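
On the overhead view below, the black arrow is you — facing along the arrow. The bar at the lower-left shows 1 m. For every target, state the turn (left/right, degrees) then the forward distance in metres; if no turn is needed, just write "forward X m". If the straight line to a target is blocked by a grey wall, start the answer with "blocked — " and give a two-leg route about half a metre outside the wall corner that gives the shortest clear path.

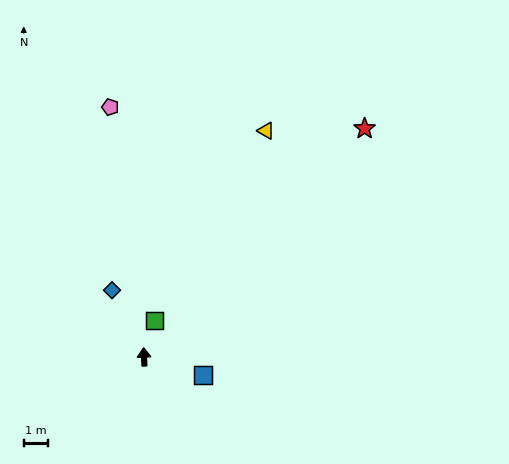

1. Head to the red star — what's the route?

turn right 47°, forward 12.9 m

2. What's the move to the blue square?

turn right 110°, forward 2.5 m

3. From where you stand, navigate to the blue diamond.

turn left 23°, forward 3.0 m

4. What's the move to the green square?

turn right 18°, forward 1.5 m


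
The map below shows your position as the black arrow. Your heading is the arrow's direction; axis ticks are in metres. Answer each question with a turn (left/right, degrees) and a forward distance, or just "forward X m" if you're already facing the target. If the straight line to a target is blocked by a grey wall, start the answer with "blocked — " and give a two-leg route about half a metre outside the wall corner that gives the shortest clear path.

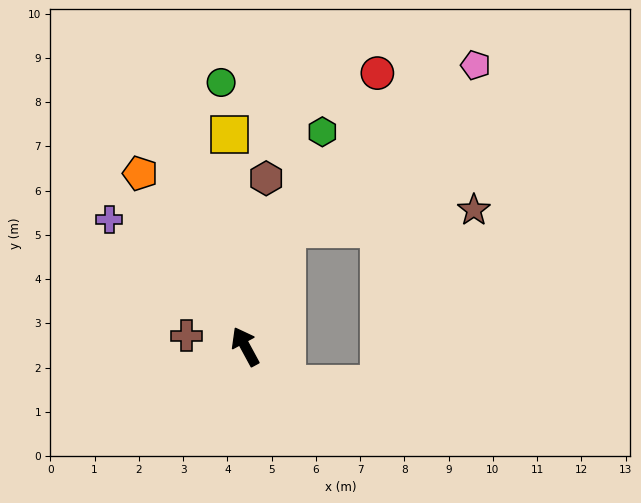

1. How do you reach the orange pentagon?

turn left 3°, forward 4.6 m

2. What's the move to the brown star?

blocked — turn right 48°, forward 2.8 m, then turn right 65°, forward 4.2 m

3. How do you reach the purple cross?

turn left 18°, forward 4.2 m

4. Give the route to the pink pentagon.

blocked — turn right 48°, forward 2.8 m, then turn right 29°, forward 5.6 m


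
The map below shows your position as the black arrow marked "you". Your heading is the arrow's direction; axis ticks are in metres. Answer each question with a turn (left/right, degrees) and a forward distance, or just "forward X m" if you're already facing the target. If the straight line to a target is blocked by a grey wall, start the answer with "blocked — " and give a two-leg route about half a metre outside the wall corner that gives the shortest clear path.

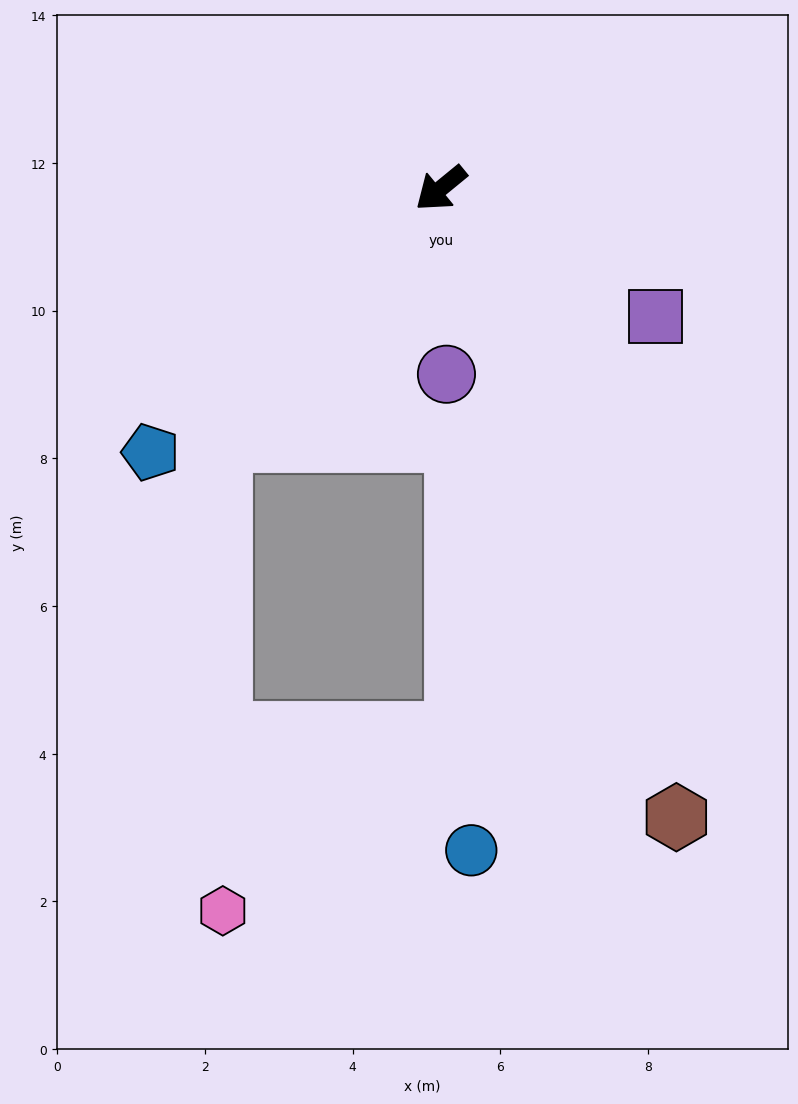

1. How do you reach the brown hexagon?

turn left 71°, forward 9.1 m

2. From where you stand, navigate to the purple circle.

turn left 52°, forward 2.5 m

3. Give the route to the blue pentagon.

turn left 3°, forward 5.3 m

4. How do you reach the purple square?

turn left 110°, forward 3.4 m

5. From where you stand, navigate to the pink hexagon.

blocked — turn left 10°, forward 4.5 m, then turn left 41°, forward 6.4 m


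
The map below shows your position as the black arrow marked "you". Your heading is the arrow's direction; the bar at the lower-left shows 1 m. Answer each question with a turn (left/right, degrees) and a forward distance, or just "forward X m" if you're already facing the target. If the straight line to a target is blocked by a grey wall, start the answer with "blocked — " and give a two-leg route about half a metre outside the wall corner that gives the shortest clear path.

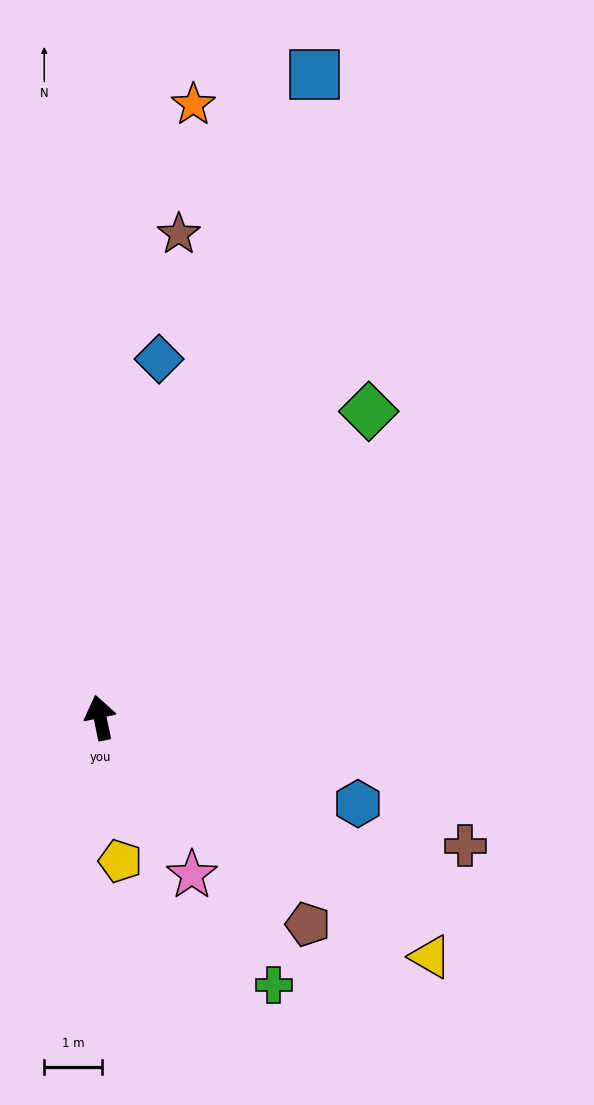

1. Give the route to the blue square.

turn right 30°, forward 11.7 m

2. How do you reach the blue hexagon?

turn right 120°, forward 4.7 m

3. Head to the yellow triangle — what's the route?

turn right 138°, forward 7.0 m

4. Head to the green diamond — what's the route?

turn right 53°, forward 7.0 m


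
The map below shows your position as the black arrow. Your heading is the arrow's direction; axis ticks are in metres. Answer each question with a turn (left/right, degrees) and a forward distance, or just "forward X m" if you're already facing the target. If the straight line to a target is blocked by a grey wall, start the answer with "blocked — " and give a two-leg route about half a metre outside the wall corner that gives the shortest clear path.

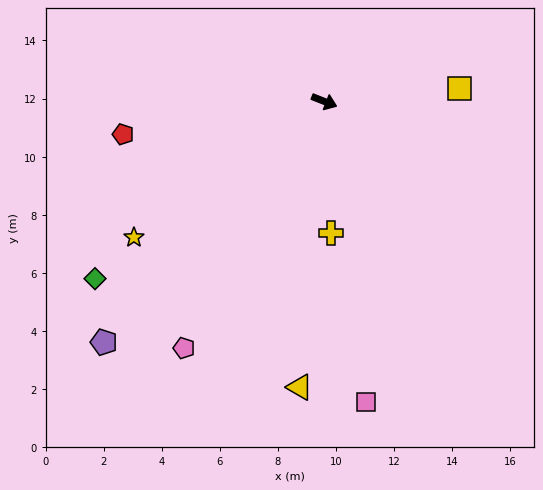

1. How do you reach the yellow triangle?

turn right 73°, forward 9.9 m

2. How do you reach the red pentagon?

turn right 149°, forward 7.0 m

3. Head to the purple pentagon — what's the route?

turn right 111°, forward 11.2 m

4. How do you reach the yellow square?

turn left 27°, forward 4.7 m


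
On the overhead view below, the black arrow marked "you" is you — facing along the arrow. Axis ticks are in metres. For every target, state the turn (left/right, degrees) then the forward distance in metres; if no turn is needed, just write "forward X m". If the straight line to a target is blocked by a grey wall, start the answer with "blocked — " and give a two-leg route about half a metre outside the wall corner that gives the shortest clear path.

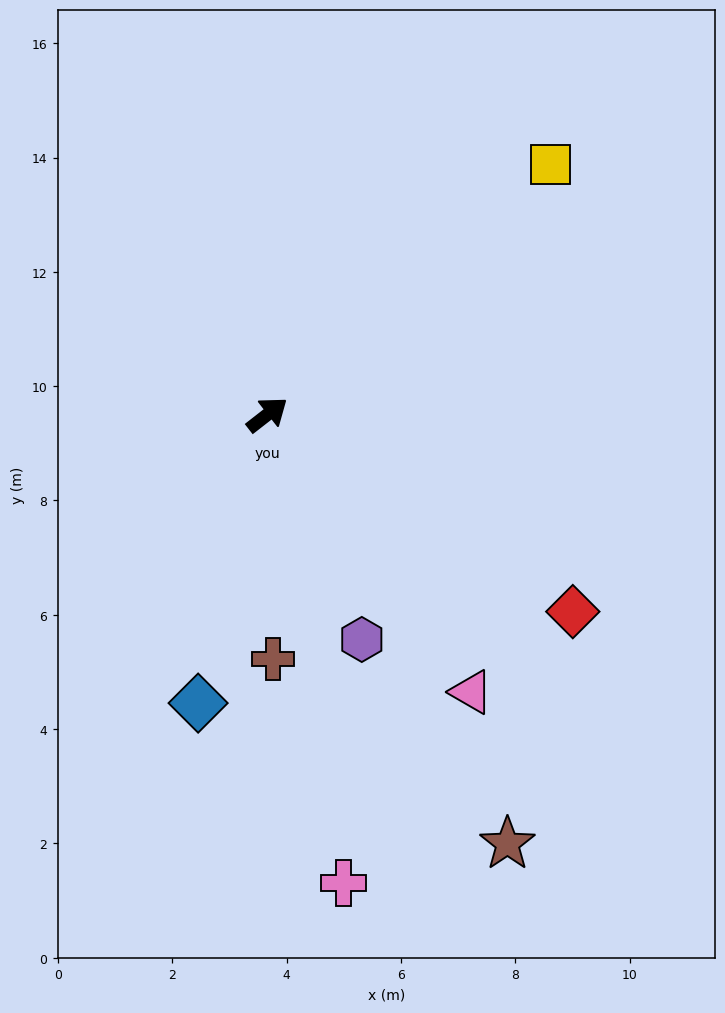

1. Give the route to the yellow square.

turn left 3°, forward 6.6 m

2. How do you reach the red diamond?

turn right 71°, forward 6.4 m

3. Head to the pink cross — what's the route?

turn right 119°, forward 8.3 m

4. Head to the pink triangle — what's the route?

turn right 92°, forward 6.0 m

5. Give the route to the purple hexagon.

turn right 105°, forward 4.3 m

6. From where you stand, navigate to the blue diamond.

turn right 141°, forward 5.2 m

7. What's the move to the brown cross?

turn right 127°, forward 4.3 m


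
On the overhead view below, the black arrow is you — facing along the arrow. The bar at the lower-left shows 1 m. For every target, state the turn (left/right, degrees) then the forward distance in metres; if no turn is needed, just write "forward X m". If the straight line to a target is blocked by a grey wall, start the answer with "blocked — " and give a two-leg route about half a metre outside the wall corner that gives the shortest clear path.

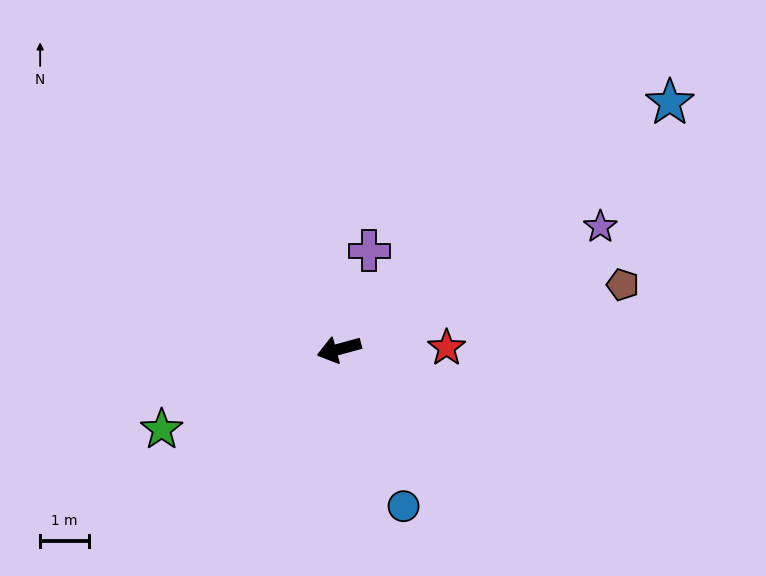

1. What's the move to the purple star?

turn right 170°, forward 5.9 m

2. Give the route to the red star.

turn left 166°, forward 2.2 m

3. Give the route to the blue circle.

turn left 97°, forward 3.5 m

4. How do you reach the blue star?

turn right 158°, forward 8.5 m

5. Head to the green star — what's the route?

turn left 9°, forward 4.0 m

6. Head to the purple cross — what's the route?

turn right 122°, forward 2.1 m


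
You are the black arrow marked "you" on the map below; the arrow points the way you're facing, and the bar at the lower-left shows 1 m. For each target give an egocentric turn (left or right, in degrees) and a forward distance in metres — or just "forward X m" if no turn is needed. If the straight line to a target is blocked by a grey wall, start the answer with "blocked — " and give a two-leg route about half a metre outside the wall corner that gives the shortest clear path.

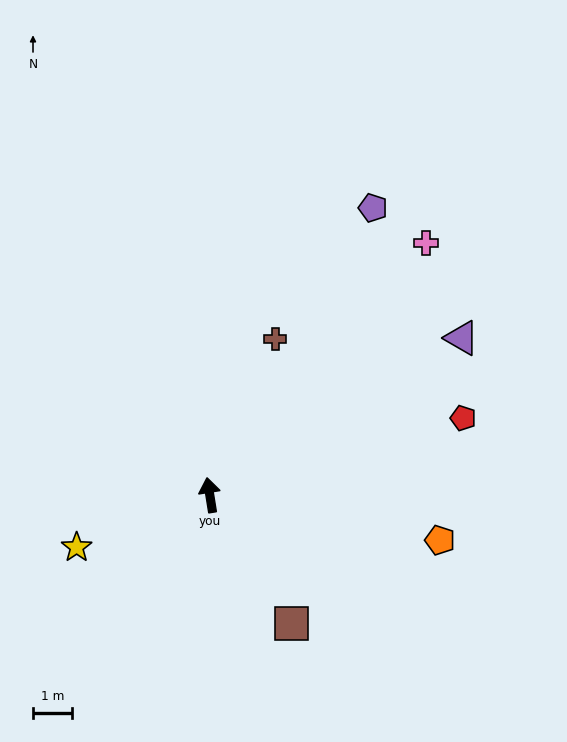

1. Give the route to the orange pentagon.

turn right 110°, forward 6.0 m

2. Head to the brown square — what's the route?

turn right 157°, forward 3.9 m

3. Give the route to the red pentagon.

turn right 82°, forward 6.8 m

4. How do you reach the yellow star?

turn left 102°, forward 3.7 m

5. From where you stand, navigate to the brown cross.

turn right 32°, forward 4.4 m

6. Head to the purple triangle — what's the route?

turn right 67°, forward 7.6 m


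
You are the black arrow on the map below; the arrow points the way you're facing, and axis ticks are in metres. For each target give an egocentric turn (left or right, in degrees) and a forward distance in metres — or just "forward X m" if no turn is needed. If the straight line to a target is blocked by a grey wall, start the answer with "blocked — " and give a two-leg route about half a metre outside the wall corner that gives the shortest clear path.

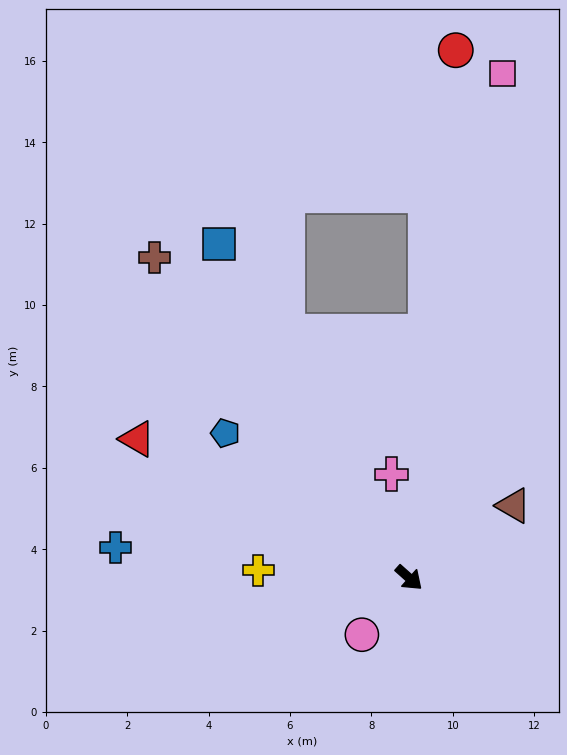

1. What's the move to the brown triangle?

turn left 76°, forward 3.1 m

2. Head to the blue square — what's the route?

turn left 161°, forward 9.4 m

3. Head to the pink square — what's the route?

turn left 121°, forward 12.6 m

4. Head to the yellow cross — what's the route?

turn right 141°, forward 3.7 m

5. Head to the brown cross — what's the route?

turn left 170°, forward 10.1 m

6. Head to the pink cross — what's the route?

turn left 141°, forward 2.6 m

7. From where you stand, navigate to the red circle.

turn left 127°, forward 13.0 m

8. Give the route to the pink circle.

turn right 88°, forward 1.8 m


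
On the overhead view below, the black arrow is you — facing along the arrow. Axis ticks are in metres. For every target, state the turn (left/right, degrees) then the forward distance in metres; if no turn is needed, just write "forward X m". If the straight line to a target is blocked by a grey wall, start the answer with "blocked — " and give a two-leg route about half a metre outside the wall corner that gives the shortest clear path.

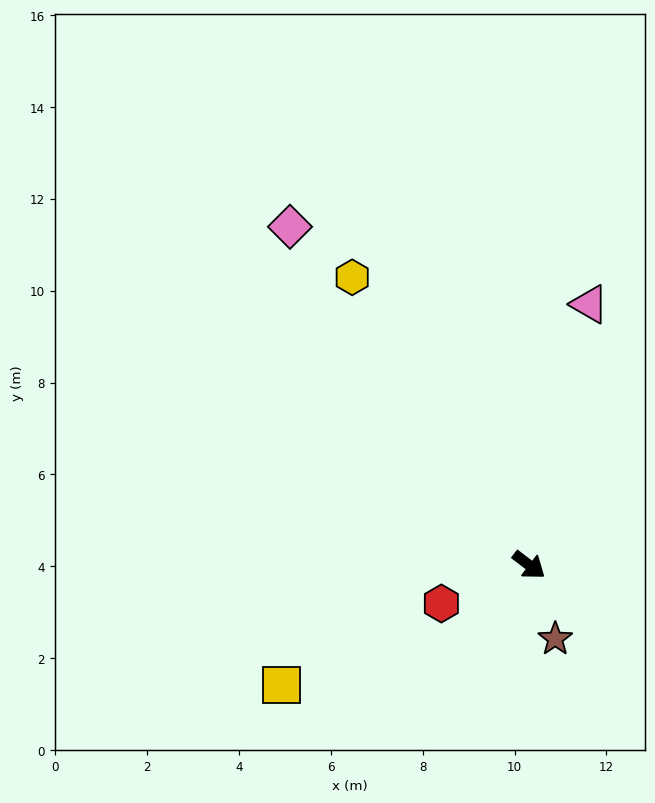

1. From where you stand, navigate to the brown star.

turn right 33°, forward 1.7 m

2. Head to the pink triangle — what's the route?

turn left 114°, forward 5.8 m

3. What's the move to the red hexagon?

turn right 119°, forward 2.1 m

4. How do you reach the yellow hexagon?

turn left 159°, forward 7.4 m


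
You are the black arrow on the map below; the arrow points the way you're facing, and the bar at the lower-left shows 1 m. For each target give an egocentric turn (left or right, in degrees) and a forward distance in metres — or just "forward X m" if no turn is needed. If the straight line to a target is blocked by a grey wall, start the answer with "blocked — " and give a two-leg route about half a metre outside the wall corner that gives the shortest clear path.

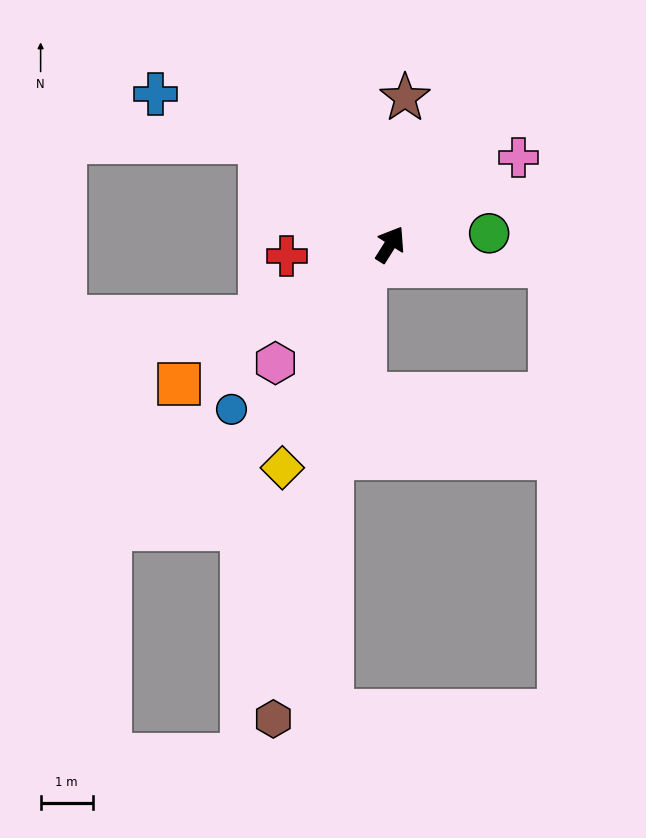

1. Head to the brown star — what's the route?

turn left 26°, forward 2.8 m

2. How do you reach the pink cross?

turn right 24°, forward 3.0 m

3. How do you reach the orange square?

turn left 156°, forward 4.8 m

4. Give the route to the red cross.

turn left 129°, forward 2.0 m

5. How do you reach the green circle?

turn right 51°, forward 1.9 m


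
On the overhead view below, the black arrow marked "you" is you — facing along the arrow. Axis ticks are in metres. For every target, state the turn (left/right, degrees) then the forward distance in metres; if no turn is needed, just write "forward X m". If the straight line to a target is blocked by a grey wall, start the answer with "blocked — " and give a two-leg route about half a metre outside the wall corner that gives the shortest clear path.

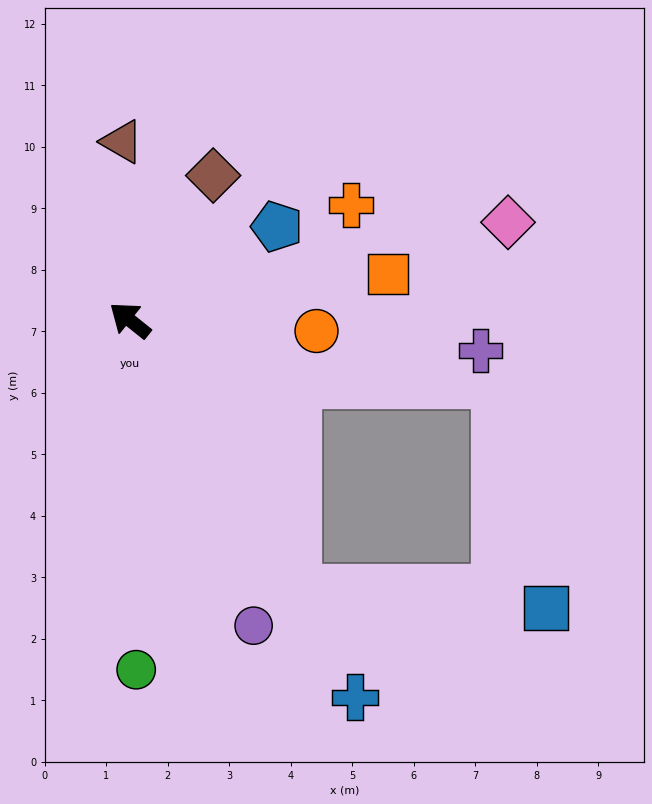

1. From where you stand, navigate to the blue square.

blocked — turn left 160°, forward 5.2 m, then turn left 55°, forward 4.1 m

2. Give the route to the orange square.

turn right 131°, forward 4.3 m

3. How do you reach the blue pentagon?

turn right 109°, forward 2.8 m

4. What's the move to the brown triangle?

turn right 49°, forward 2.9 m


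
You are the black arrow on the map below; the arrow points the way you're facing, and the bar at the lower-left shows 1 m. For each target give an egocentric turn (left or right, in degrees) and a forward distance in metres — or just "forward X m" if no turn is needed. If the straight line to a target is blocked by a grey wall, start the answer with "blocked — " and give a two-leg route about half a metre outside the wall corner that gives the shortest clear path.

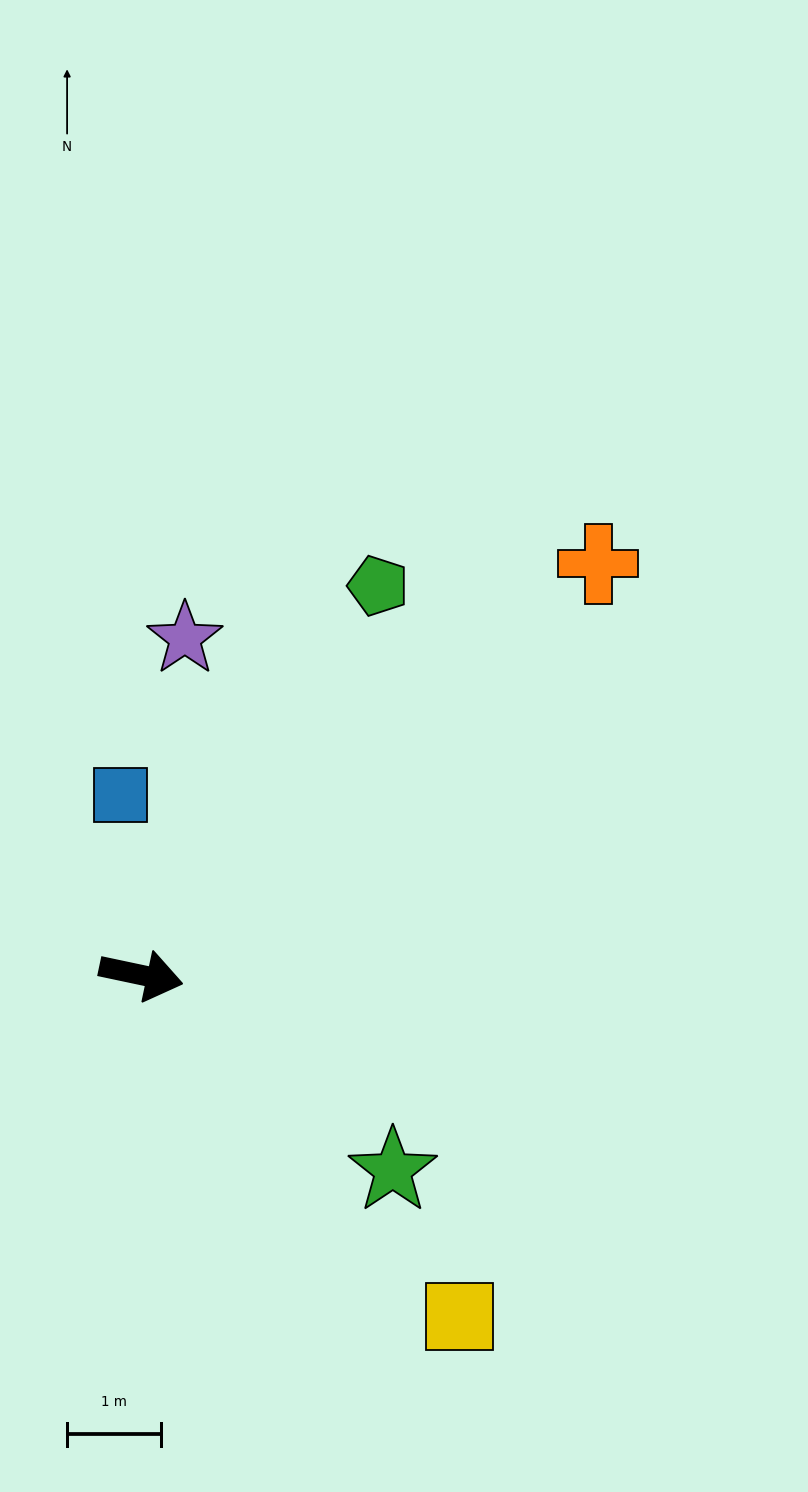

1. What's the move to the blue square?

turn left 109°, forward 1.9 m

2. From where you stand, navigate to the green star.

turn right 26°, forward 3.4 m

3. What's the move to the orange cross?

turn left 54°, forward 6.6 m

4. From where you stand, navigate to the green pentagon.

turn left 71°, forward 4.9 m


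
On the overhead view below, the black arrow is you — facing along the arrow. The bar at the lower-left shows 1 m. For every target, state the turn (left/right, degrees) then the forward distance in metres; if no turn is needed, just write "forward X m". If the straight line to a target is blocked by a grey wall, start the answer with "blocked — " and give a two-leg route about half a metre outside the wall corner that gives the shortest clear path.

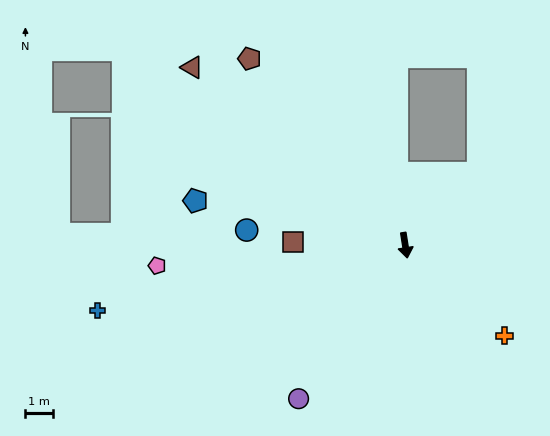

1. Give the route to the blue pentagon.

turn right 111°, forward 7.9 m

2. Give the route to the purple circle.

turn right 44°, forward 6.9 m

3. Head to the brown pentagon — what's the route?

turn right 149°, forward 8.9 m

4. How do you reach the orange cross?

turn left 39°, forward 4.9 m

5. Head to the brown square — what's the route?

turn right 101°, forward 4.1 m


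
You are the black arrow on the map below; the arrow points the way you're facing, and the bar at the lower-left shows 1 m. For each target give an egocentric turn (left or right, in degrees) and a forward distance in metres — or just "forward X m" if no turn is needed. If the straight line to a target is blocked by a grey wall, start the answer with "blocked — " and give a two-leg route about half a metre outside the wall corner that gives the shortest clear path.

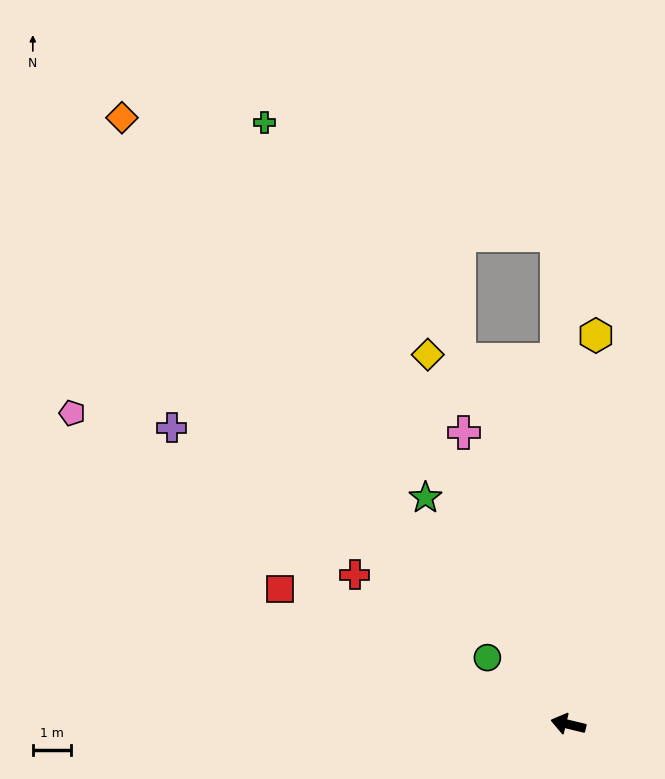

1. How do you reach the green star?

turn right 44°, forward 7.0 m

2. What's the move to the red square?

turn right 12°, forward 8.3 m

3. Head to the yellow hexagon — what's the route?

turn right 81°, forward 10.2 m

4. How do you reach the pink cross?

turn right 57°, forward 8.1 m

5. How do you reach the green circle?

turn right 26°, forward 2.7 m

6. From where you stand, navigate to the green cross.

turn right 50°, forward 17.7 m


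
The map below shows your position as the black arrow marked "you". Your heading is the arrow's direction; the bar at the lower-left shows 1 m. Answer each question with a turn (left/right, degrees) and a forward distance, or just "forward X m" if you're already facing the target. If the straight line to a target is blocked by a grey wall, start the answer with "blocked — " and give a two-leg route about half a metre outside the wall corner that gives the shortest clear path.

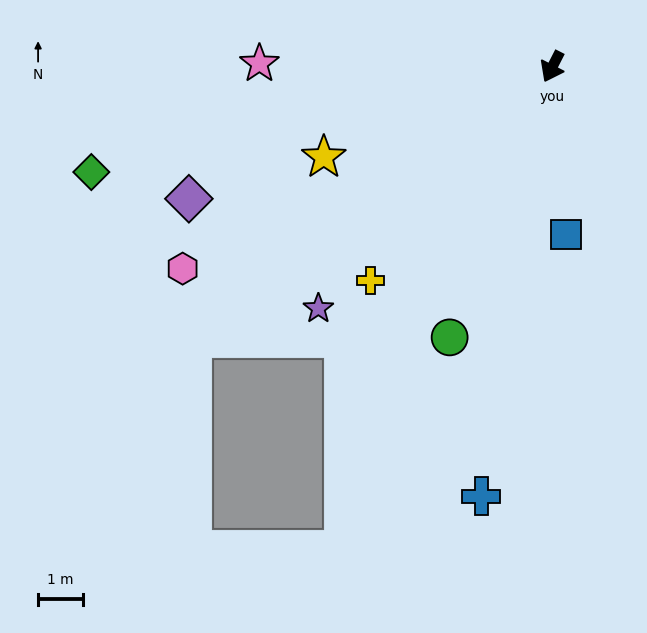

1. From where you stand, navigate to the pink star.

turn right 64°, forward 6.5 m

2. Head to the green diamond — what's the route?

turn right 50°, forward 10.5 m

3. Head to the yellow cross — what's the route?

turn right 13°, forward 6.2 m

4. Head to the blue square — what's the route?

turn left 32°, forward 3.7 m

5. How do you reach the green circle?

turn left 6°, forward 6.4 m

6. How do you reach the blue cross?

turn left 18°, forward 9.6 m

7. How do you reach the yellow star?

turn right 41°, forward 5.4 m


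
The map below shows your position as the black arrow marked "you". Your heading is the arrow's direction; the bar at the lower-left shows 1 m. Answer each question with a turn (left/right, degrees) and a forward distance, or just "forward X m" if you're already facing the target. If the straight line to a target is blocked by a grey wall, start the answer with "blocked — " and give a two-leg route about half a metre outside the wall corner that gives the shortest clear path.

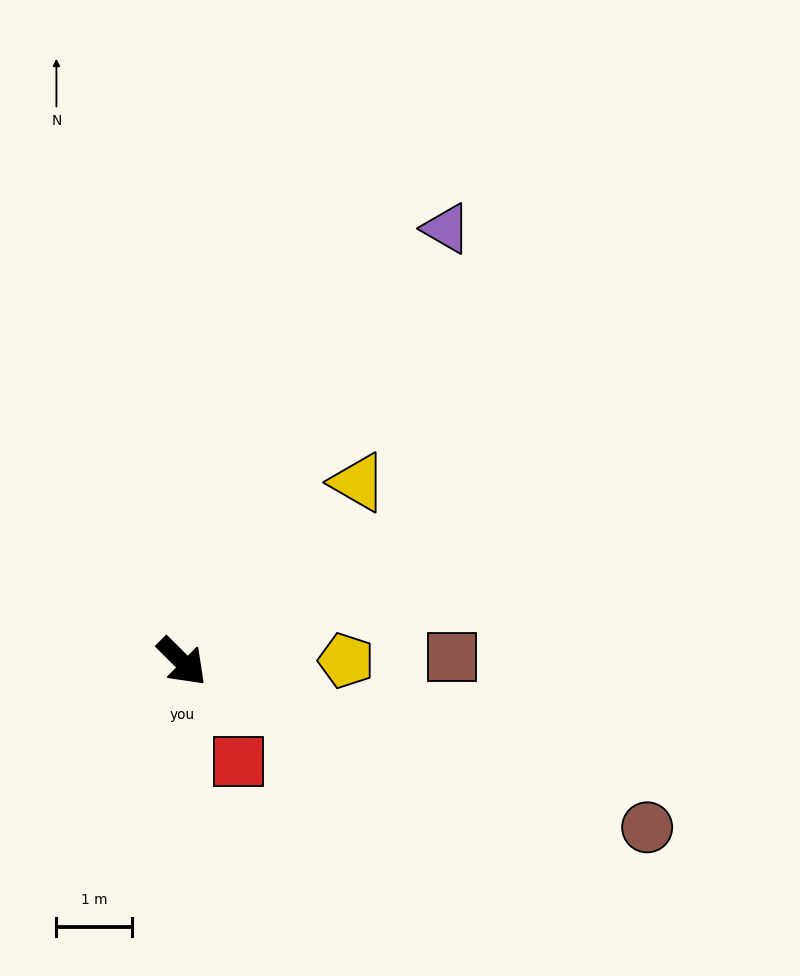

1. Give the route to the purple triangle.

turn left 103°, forward 6.7 m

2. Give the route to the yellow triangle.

turn left 90°, forward 3.3 m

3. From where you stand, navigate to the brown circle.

turn left 25°, forward 6.5 m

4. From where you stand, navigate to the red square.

turn right 16°, forward 1.5 m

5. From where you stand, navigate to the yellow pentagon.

turn left 45°, forward 2.2 m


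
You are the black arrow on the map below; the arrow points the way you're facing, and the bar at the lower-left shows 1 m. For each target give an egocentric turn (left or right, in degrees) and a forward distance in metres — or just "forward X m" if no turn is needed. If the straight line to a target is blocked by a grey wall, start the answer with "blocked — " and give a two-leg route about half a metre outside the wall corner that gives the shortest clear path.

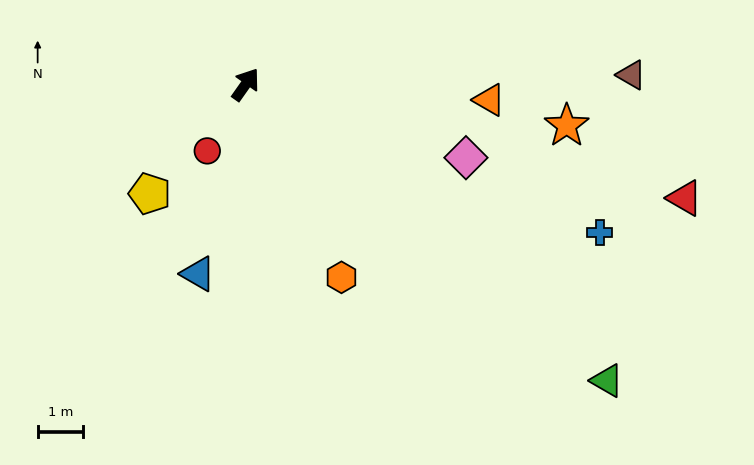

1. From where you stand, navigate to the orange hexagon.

turn right 118°, forward 4.8 m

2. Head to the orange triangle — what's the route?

turn right 58°, forward 5.4 m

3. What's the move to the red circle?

turn right 175°, forward 1.7 m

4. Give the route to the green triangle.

turn right 94°, forward 10.3 m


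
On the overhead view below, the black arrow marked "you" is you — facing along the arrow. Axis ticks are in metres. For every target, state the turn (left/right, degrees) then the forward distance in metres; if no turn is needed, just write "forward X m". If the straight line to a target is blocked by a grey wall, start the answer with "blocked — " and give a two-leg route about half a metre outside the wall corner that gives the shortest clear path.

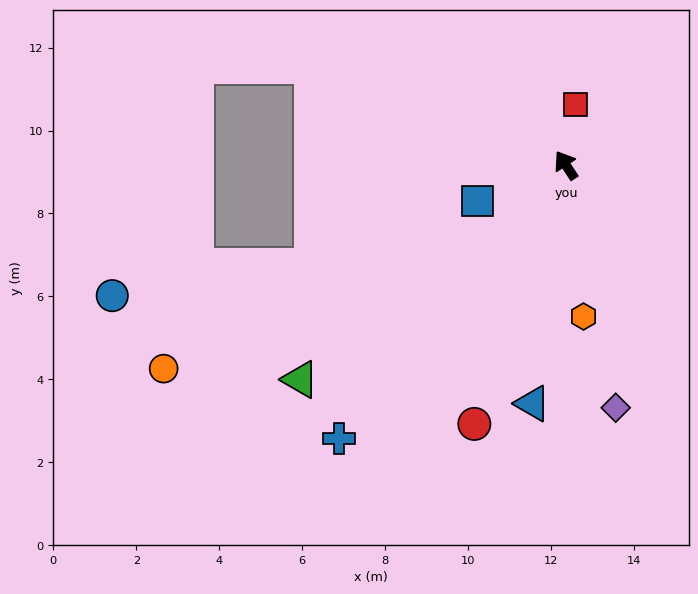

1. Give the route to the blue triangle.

turn left 139°, forward 5.8 m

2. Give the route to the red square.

turn right 42°, forward 1.5 m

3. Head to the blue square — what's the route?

turn left 79°, forward 2.3 m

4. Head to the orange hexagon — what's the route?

turn left 153°, forward 3.7 m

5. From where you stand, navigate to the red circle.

turn left 127°, forward 6.6 m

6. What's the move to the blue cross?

turn left 107°, forward 8.6 m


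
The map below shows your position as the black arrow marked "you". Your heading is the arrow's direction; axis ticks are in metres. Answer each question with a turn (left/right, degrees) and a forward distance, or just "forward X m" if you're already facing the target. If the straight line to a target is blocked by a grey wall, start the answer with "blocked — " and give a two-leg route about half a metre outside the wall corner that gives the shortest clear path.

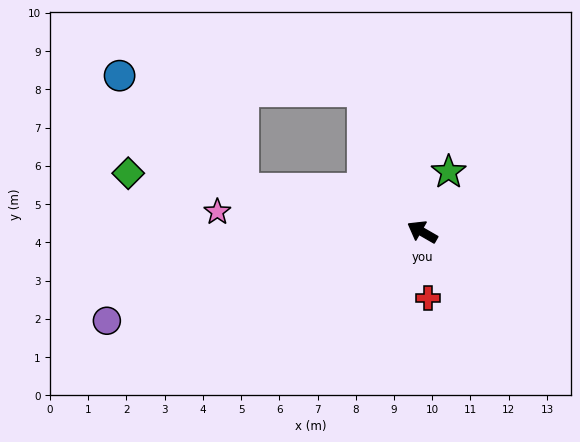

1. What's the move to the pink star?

turn left 24°, forward 5.4 m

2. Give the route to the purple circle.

turn left 46°, forward 8.6 m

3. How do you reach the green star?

turn right 84°, forward 1.7 m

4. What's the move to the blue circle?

blocked — turn left 16°, forward 4.8 m, then turn right 29°, forward 4.4 m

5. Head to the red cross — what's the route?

turn left 125°, forward 1.7 m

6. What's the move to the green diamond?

turn left 19°, forward 7.8 m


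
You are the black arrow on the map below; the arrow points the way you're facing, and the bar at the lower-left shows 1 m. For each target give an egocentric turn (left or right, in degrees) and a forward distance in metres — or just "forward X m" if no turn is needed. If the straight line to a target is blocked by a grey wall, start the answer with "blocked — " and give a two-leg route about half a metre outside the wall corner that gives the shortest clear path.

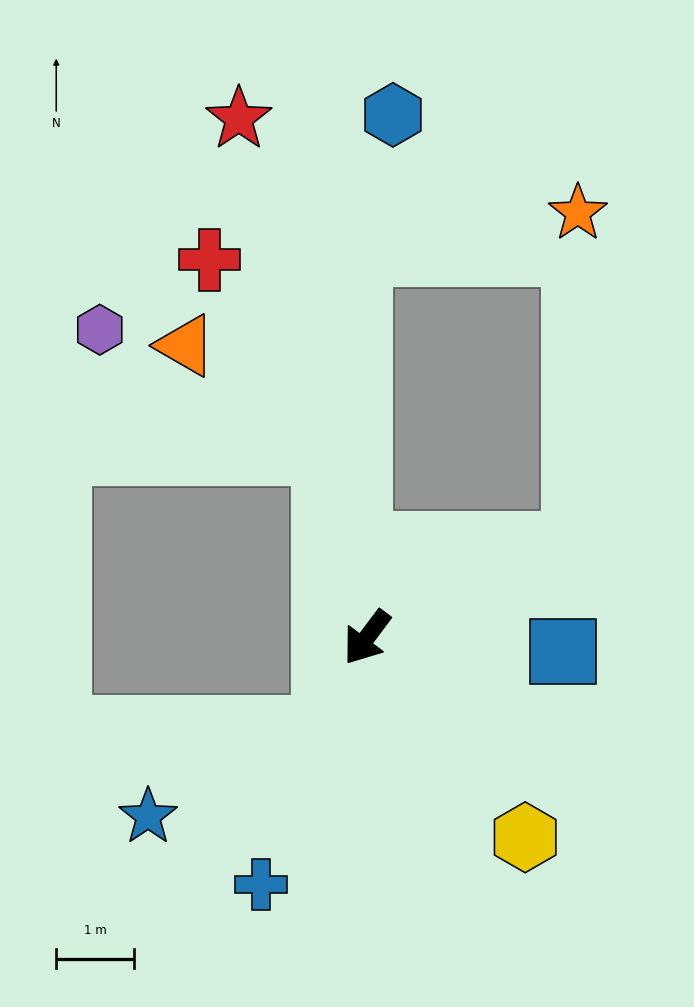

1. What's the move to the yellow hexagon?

turn left 75°, forward 3.3 m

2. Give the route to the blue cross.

turn left 14°, forward 3.4 m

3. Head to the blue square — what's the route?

turn left 123°, forward 2.5 m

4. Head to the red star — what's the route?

turn right 129°, forward 6.8 m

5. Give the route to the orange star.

blocked — turn left 151°, forward 2.9 m, then turn left 65°, forward 4.2 m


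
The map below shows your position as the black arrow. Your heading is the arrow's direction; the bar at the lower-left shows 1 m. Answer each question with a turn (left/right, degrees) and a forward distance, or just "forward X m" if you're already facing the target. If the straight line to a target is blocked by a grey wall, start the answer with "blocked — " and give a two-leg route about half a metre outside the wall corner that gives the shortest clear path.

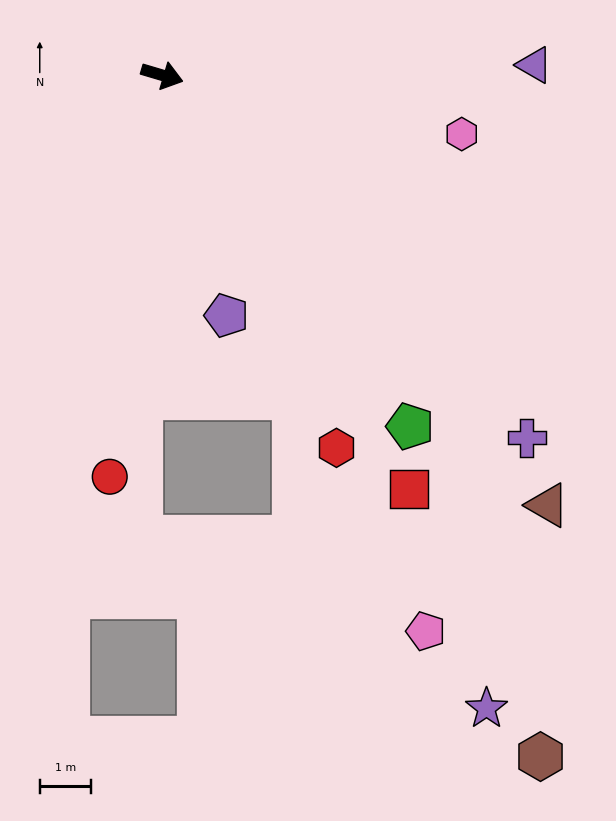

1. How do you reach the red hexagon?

turn right 48°, forward 8.0 m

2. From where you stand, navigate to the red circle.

turn right 81°, forward 7.9 m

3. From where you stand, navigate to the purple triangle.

turn left 18°, forward 7.2 m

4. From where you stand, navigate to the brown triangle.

turn right 32°, forward 11.2 m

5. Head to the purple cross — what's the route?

turn right 28°, forward 10.0 m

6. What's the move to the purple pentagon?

turn right 58°, forward 4.8 m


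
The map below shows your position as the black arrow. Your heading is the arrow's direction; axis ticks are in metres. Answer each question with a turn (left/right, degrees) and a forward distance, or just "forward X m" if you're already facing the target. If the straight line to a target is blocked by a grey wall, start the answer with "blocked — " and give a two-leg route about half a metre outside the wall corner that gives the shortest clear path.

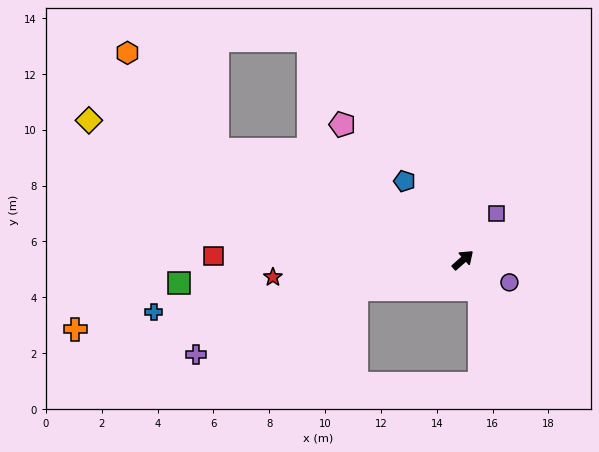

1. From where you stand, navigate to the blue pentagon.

turn left 85°, forward 3.5 m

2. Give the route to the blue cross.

turn left 148°, forward 11.2 m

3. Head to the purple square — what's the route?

turn left 13°, forward 2.1 m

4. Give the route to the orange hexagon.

blocked — turn left 114°, forward 9.6 m, then turn right 23°, forward 4.7 m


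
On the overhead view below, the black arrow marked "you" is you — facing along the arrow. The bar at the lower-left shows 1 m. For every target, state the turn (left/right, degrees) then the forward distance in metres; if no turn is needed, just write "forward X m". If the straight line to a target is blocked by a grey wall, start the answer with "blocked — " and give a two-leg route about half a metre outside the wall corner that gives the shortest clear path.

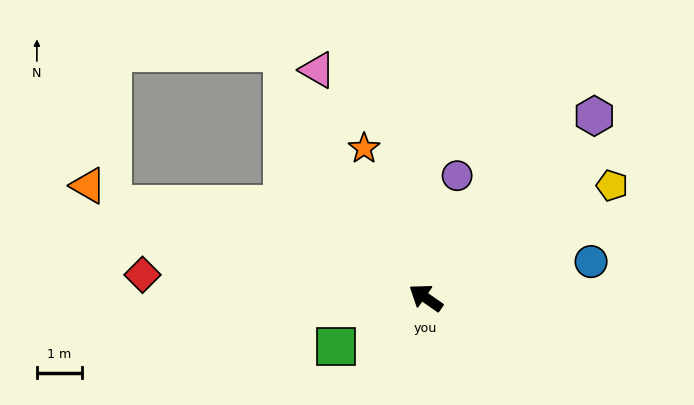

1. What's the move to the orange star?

turn right 33°, forward 3.6 m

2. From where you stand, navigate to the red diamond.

turn left 30°, forward 6.4 m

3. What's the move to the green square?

turn left 63°, forward 2.3 m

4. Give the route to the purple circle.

turn right 70°, forward 2.8 m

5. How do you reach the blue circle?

turn right 133°, forward 3.8 m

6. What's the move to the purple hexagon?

turn right 98°, forward 5.6 m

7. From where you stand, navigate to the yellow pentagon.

turn right 114°, forward 4.9 m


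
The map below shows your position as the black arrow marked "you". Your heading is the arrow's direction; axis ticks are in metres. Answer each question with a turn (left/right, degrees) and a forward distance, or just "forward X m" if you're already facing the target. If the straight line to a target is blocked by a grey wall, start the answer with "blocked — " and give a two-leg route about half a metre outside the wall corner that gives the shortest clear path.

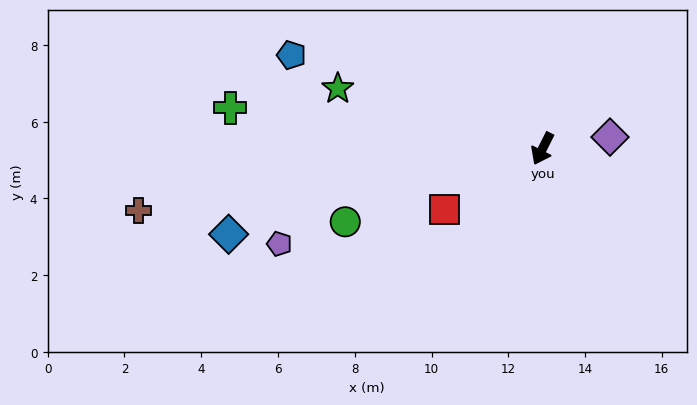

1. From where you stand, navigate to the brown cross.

turn right 55°, forward 10.7 m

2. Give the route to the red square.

turn right 32°, forward 3.0 m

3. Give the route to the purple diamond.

turn left 126°, forward 1.8 m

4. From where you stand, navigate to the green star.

turn right 80°, forward 5.6 m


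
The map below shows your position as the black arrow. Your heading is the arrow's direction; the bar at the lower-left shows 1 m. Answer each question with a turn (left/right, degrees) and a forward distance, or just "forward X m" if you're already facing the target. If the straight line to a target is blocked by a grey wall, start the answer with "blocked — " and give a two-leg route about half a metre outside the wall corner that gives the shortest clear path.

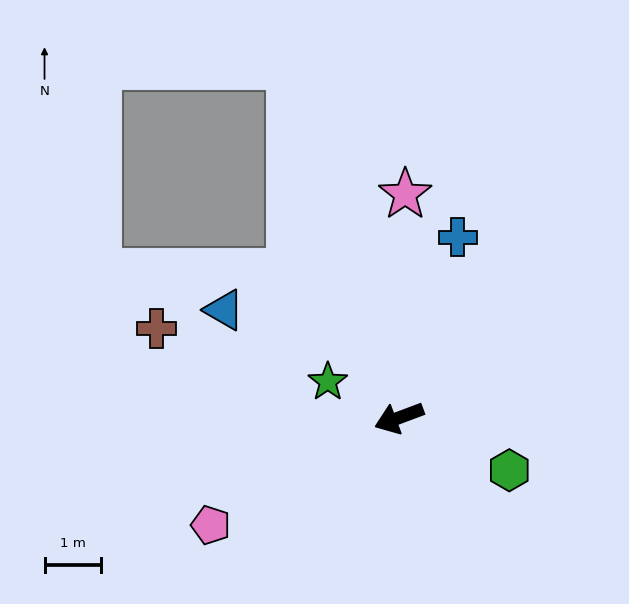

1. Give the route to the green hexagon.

turn left 134°, forward 2.2 m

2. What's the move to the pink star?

turn right 112°, forward 4.0 m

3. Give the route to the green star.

turn right 47°, forward 1.4 m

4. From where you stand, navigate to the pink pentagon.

turn left 9°, forward 3.8 m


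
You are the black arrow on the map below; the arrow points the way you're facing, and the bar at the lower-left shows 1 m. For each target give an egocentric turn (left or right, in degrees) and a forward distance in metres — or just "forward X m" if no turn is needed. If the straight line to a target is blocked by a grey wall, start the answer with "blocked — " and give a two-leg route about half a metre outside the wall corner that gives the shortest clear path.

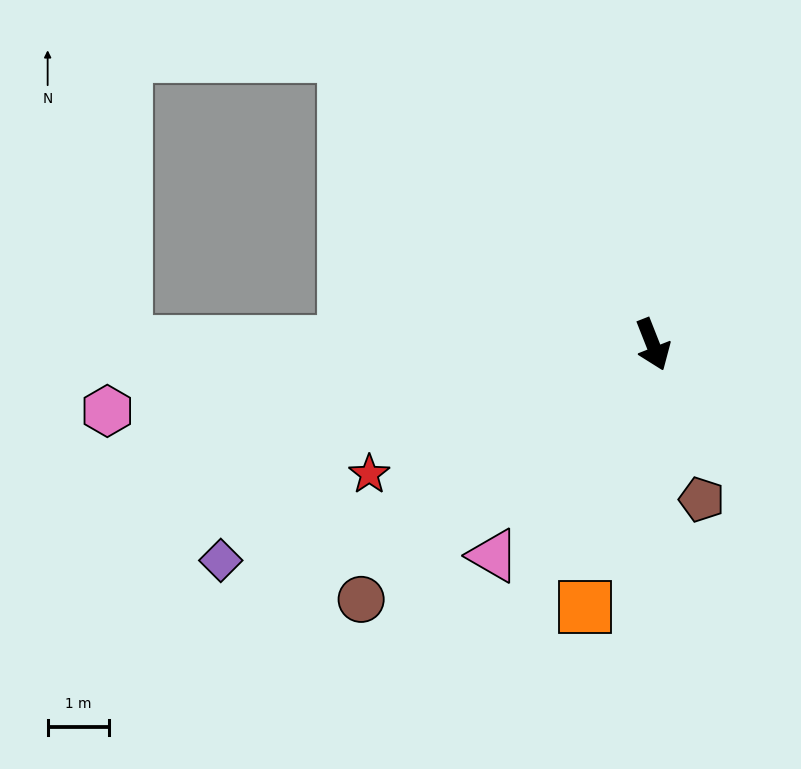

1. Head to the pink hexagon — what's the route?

turn right 105°, forward 9.0 m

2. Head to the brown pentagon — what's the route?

turn right 4°, forward 2.7 m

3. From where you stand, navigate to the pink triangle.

turn right 59°, forward 4.3 m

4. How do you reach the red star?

turn right 87°, forward 5.1 m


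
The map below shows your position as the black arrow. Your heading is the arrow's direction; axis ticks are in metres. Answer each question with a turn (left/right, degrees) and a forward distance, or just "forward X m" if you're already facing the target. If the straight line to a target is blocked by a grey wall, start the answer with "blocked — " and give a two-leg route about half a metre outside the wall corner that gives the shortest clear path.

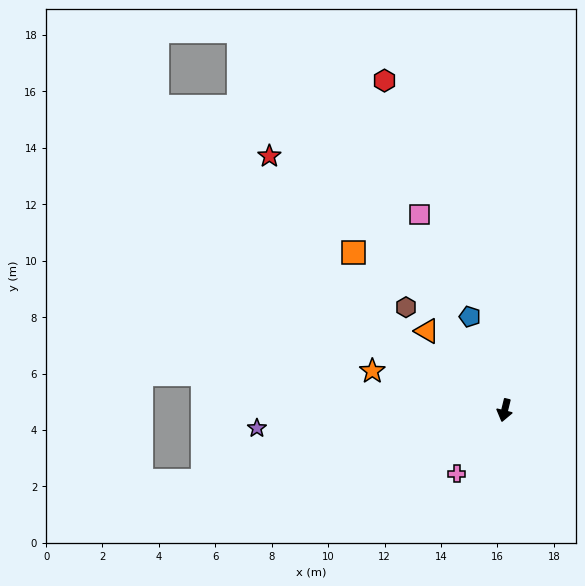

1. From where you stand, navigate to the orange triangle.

turn right 122°, forward 3.9 m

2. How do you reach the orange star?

turn right 93°, forward 4.9 m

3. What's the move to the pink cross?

turn right 23°, forward 2.8 m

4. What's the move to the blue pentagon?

turn right 146°, forward 3.5 m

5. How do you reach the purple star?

turn right 72°, forward 8.8 m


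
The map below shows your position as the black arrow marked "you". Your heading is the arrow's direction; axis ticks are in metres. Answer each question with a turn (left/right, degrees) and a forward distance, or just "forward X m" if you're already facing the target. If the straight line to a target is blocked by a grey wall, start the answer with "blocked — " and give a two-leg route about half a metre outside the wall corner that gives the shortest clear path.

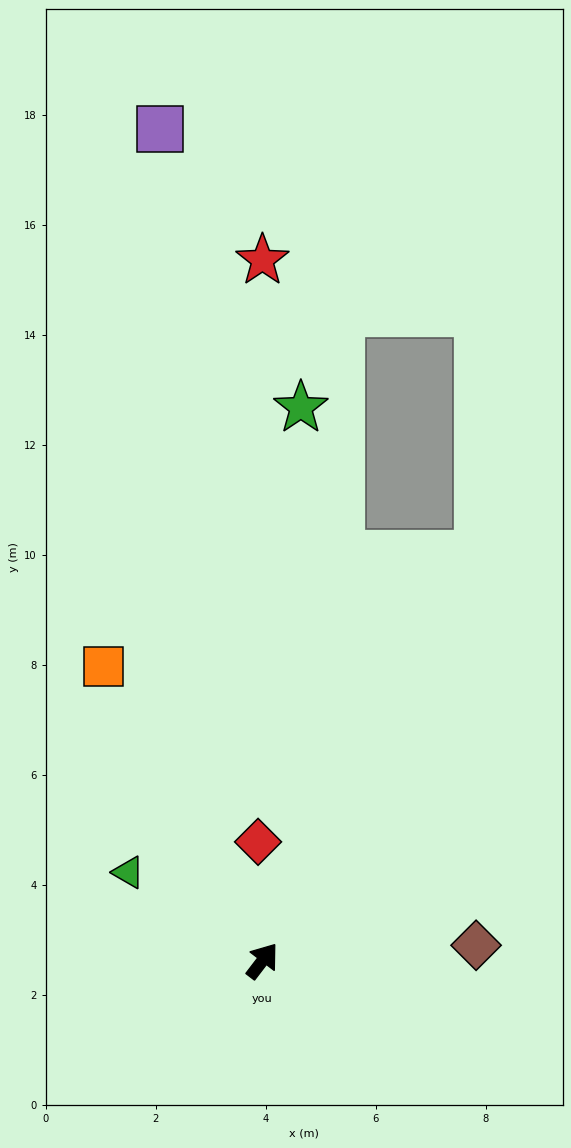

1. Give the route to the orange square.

turn left 66°, forward 6.1 m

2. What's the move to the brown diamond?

turn right 49°, forward 3.9 m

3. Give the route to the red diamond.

turn left 39°, forward 2.2 m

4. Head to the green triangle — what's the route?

turn left 94°, forward 2.9 m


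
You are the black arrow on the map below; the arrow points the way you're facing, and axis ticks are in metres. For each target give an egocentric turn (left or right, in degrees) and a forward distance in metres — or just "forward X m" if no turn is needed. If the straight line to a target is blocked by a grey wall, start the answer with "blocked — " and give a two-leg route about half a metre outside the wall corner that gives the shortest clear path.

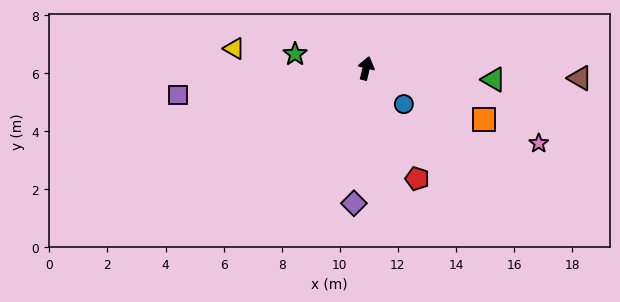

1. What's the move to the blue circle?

turn right 120°, forward 1.8 m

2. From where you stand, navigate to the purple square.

turn left 112°, forward 6.5 m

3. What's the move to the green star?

turn left 93°, forward 2.5 m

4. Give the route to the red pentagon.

turn right 141°, forward 4.2 m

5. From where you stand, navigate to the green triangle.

turn right 81°, forward 4.4 m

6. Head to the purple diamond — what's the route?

turn right 171°, forward 4.7 m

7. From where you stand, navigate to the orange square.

turn right 100°, forward 4.4 m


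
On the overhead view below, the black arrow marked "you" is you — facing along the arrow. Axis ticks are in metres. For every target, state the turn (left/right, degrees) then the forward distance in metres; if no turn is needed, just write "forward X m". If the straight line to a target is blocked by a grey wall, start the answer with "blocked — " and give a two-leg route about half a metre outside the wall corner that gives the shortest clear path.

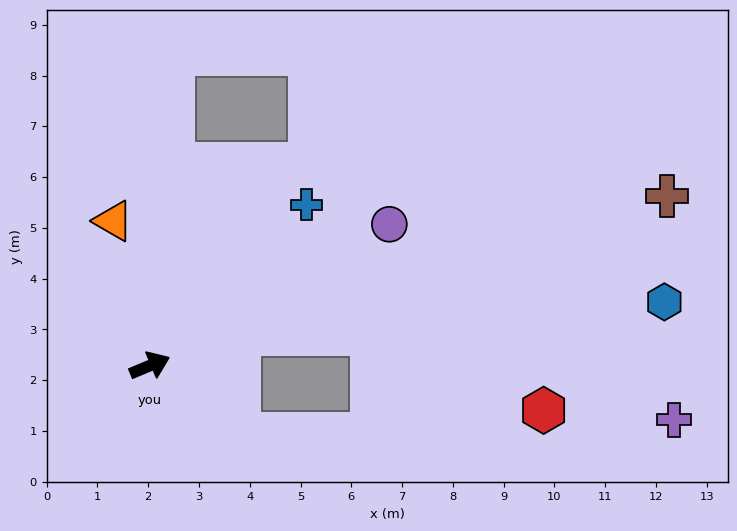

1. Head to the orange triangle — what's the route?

turn left 81°, forward 2.9 m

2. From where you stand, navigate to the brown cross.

turn right 5°, forward 10.7 m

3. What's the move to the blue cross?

turn left 23°, forward 4.4 m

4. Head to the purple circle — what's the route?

turn left 8°, forward 5.5 m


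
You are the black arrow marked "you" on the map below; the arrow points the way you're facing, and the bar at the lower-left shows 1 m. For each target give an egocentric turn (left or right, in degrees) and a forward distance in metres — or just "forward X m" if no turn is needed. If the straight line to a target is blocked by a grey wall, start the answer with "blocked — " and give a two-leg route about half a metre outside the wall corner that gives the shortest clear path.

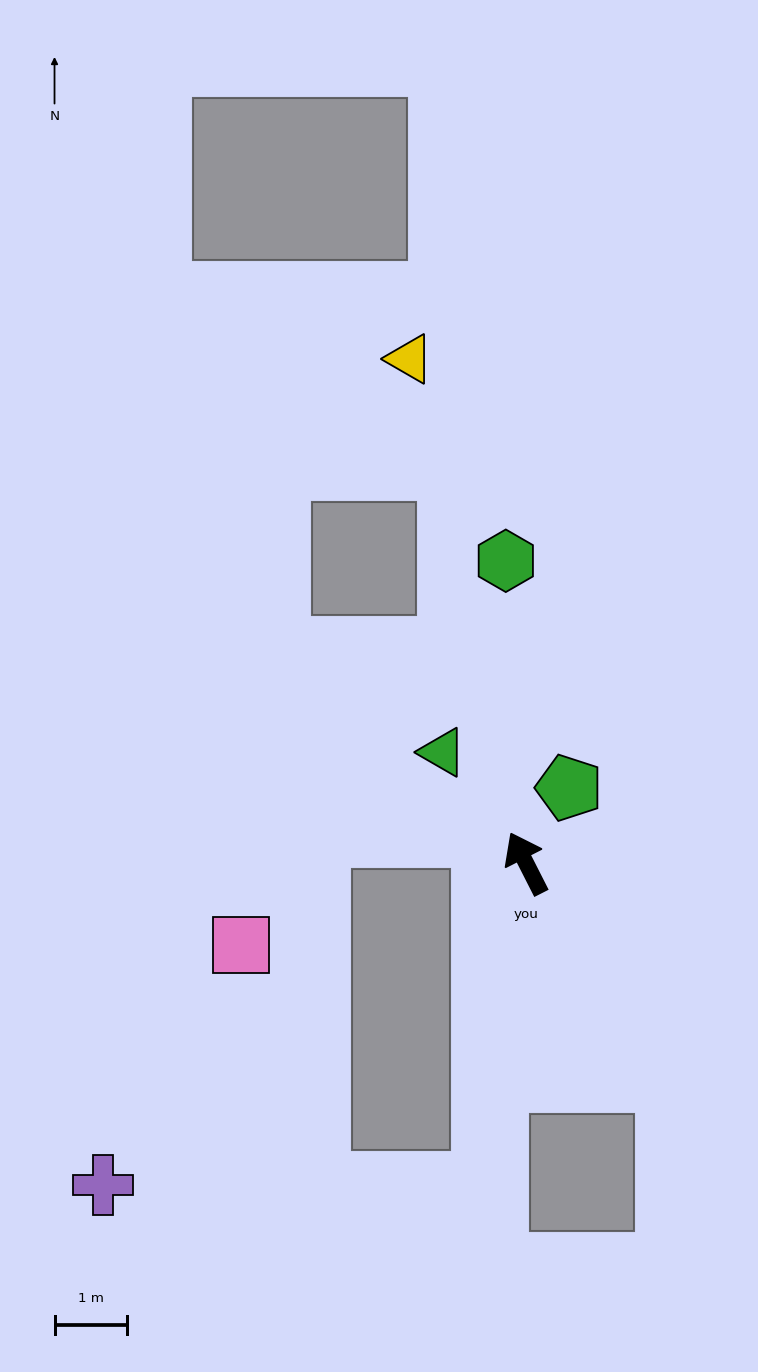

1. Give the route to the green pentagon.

turn right 57°, forward 1.2 m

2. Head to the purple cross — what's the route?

blocked — turn left 145°, forward 4.4 m, then turn right 82°, forward 5.2 m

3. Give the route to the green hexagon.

turn right 23°, forward 4.2 m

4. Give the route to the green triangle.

turn left 10°, forward 1.9 m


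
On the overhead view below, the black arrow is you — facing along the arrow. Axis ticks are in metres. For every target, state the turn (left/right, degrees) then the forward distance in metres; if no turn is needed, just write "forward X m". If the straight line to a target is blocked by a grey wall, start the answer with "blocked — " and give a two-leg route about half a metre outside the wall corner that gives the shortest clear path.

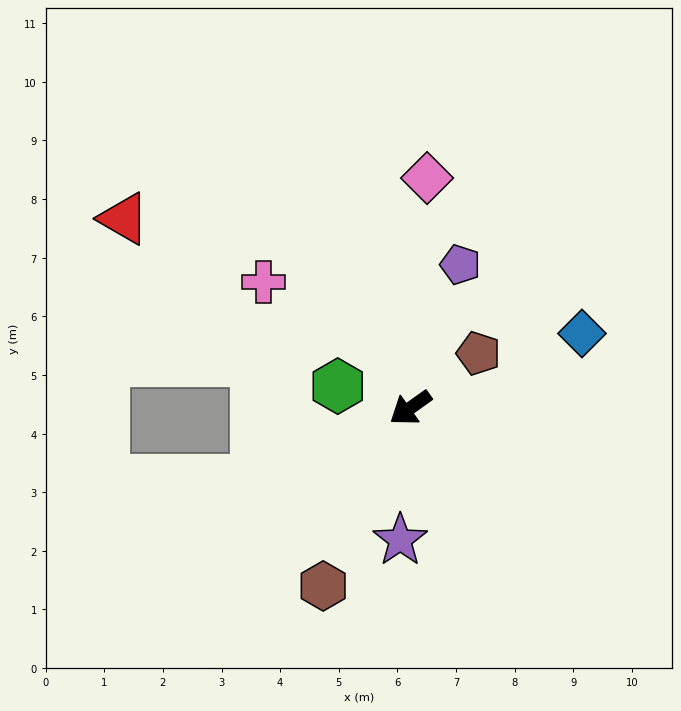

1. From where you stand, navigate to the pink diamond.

turn right 130°, forward 3.9 m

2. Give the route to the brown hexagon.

turn left 28°, forward 3.4 m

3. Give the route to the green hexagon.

turn right 52°, forward 1.3 m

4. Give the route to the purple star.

turn left 50°, forward 2.3 m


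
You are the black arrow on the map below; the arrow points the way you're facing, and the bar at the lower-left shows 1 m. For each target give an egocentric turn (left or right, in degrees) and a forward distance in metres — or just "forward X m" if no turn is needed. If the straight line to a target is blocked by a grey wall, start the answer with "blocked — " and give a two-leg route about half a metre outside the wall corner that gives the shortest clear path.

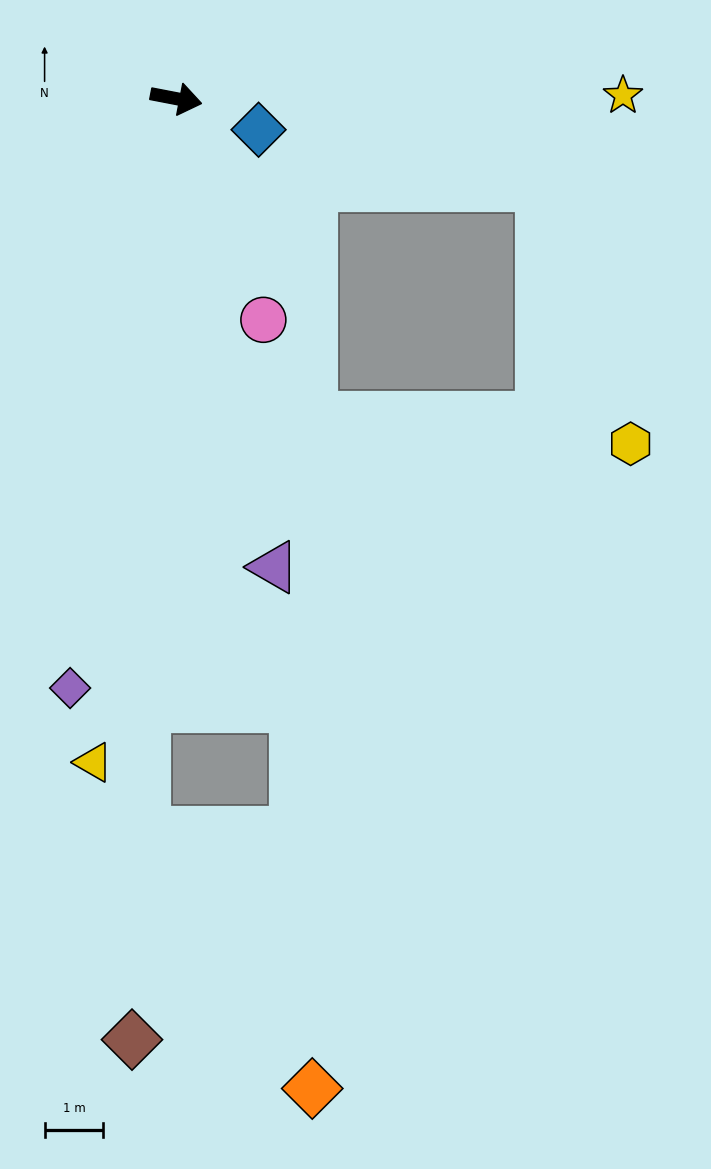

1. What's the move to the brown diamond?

turn right 82°, forward 16.1 m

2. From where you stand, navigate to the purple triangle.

turn right 67°, forward 8.2 m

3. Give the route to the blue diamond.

turn right 10°, forward 1.5 m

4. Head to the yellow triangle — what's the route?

turn right 86°, forward 11.4 m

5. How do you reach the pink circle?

turn right 58°, forward 4.1 m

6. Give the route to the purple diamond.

turn right 89°, forward 10.2 m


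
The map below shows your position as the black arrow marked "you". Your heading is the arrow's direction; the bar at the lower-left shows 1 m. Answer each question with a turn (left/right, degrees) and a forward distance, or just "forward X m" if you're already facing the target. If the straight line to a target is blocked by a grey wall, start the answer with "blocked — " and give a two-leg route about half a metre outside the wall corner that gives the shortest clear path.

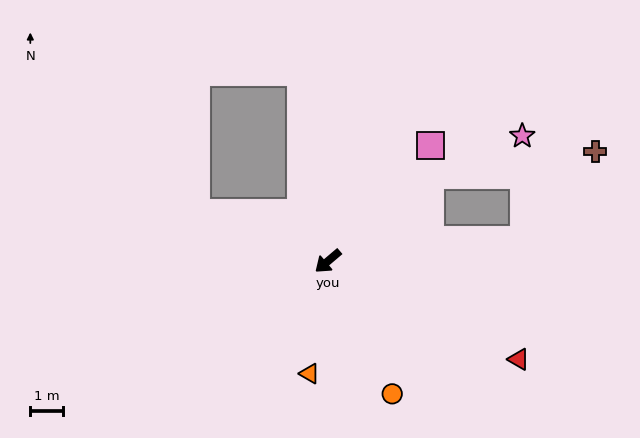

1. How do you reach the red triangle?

turn left 112°, forward 6.5 m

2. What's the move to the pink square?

turn right 172°, forward 4.7 m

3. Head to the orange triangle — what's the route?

turn left 40°, forward 3.5 m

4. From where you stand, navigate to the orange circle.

turn left 76°, forward 4.5 m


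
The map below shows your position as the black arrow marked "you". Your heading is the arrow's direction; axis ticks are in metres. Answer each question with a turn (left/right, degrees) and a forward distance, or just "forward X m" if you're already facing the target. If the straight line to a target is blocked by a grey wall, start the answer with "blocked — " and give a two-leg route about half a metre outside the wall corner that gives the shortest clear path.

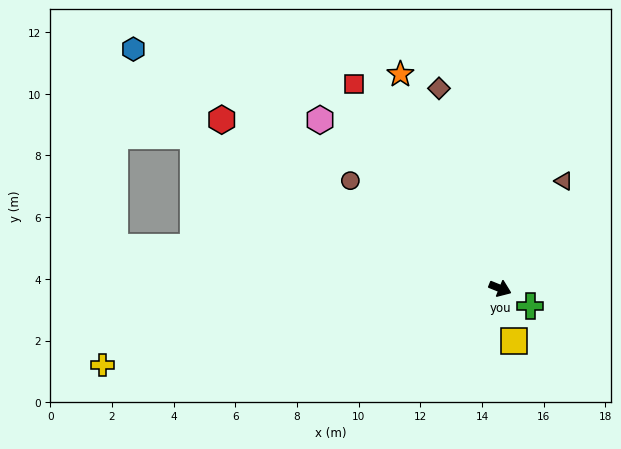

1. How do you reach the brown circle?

turn left 166°, forward 6.0 m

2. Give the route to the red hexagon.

turn left 171°, forward 10.6 m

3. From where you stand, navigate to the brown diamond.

turn left 129°, forward 6.8 m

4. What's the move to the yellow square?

turn right 53°, forward 1.8 m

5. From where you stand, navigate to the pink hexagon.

turn left 159°, forward 8.0 m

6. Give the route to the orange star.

turn left 137°, forward 7.7 m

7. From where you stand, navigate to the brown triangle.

turn left 81°, forward 4.0 m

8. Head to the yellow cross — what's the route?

turn right 147°, forward 13.1 m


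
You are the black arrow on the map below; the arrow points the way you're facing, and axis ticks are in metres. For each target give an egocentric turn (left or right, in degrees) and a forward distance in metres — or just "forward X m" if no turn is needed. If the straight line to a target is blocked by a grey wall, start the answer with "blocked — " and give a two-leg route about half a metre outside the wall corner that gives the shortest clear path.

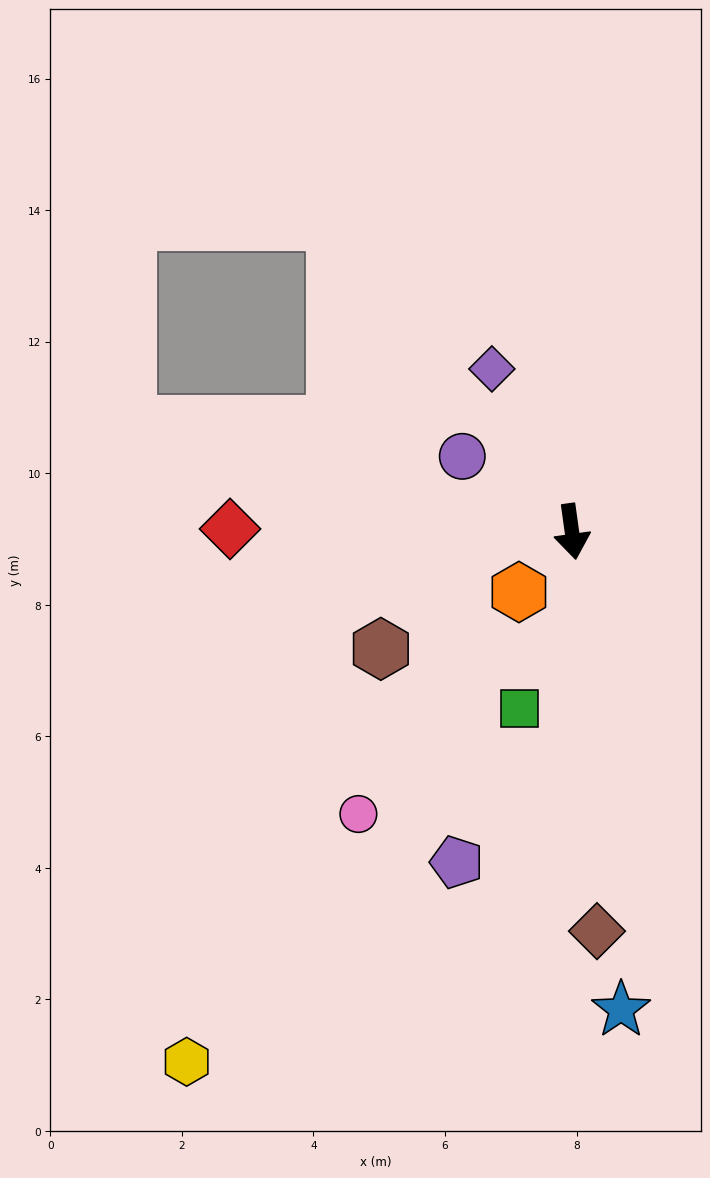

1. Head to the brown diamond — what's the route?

turn right 4°, forward 6.1 m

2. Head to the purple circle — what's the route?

turn right 132°, forward 2.0 m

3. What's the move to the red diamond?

turn right 98°, forward 5.2 m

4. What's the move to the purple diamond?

turn right 162°, forward 2.8 m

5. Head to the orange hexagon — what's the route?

turn right 49°, forward 1.2 m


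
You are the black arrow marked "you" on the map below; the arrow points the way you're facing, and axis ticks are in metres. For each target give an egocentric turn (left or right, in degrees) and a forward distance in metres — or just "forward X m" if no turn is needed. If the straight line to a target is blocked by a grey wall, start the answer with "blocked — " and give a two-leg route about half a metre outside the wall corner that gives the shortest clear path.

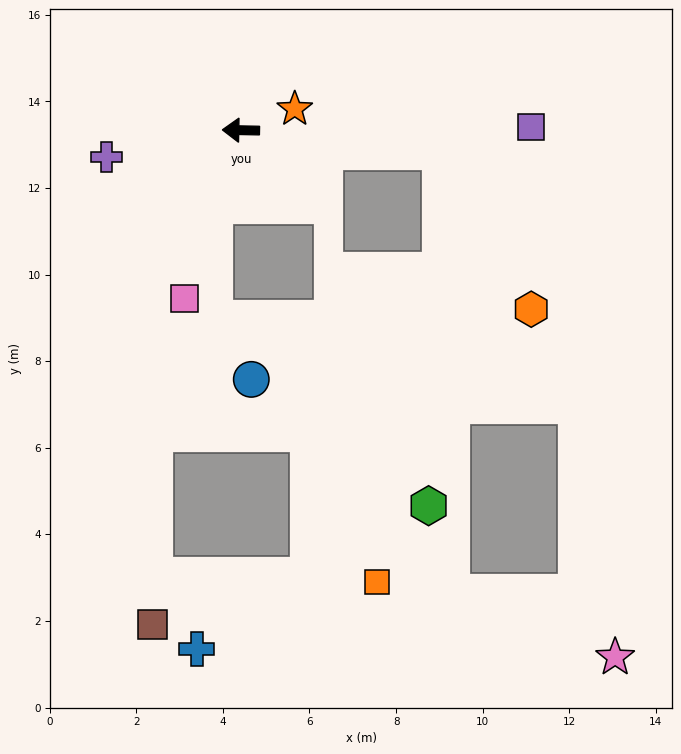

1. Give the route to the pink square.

turn left 73°, forward 4.1 m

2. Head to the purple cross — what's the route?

turn left 12°, forward 3.2 m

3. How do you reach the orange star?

turn right 157°, forward 1.3 m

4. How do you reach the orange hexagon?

blocked — turn left 175°, forward 4.6 m, then turn right 54°, forward 4.2 m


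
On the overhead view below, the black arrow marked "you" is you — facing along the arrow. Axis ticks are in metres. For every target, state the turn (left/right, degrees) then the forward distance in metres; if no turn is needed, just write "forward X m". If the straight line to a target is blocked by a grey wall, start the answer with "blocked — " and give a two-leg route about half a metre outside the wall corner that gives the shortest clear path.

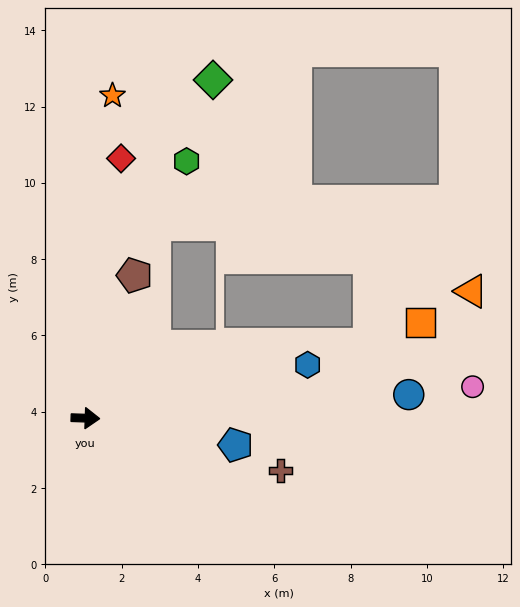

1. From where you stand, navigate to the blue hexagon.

turn left 15°, forward 6.0 m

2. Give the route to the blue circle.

turn left 6°, forward 8.5 m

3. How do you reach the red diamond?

turn left 84°, forward 6.9 m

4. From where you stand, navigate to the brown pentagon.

turn left 73°, forward 4.0 m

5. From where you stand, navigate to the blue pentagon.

turn right 8°, forward 4.0 m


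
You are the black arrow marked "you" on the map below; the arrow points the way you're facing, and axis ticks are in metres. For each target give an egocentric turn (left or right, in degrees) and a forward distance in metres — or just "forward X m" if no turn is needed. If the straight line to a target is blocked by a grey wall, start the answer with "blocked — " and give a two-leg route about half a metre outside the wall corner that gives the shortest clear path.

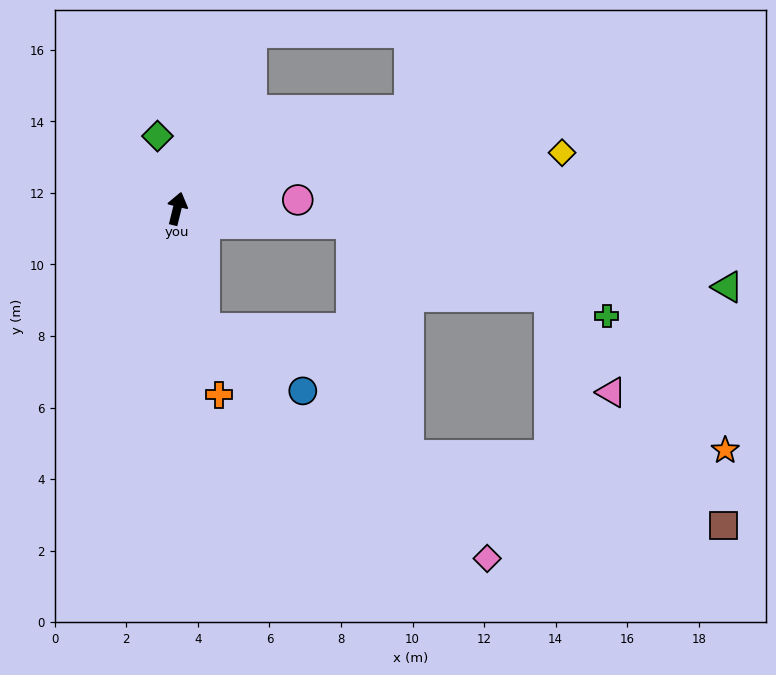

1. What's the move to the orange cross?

turn right 154°, forward 5.3 m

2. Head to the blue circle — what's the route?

blocked — turn right 153°, forward 3.4 m, then turn left 44°, forward 3.2 m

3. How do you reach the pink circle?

turn right 72°, forward 3.4 m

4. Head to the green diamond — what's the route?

turn left 29°, forward 2.1 m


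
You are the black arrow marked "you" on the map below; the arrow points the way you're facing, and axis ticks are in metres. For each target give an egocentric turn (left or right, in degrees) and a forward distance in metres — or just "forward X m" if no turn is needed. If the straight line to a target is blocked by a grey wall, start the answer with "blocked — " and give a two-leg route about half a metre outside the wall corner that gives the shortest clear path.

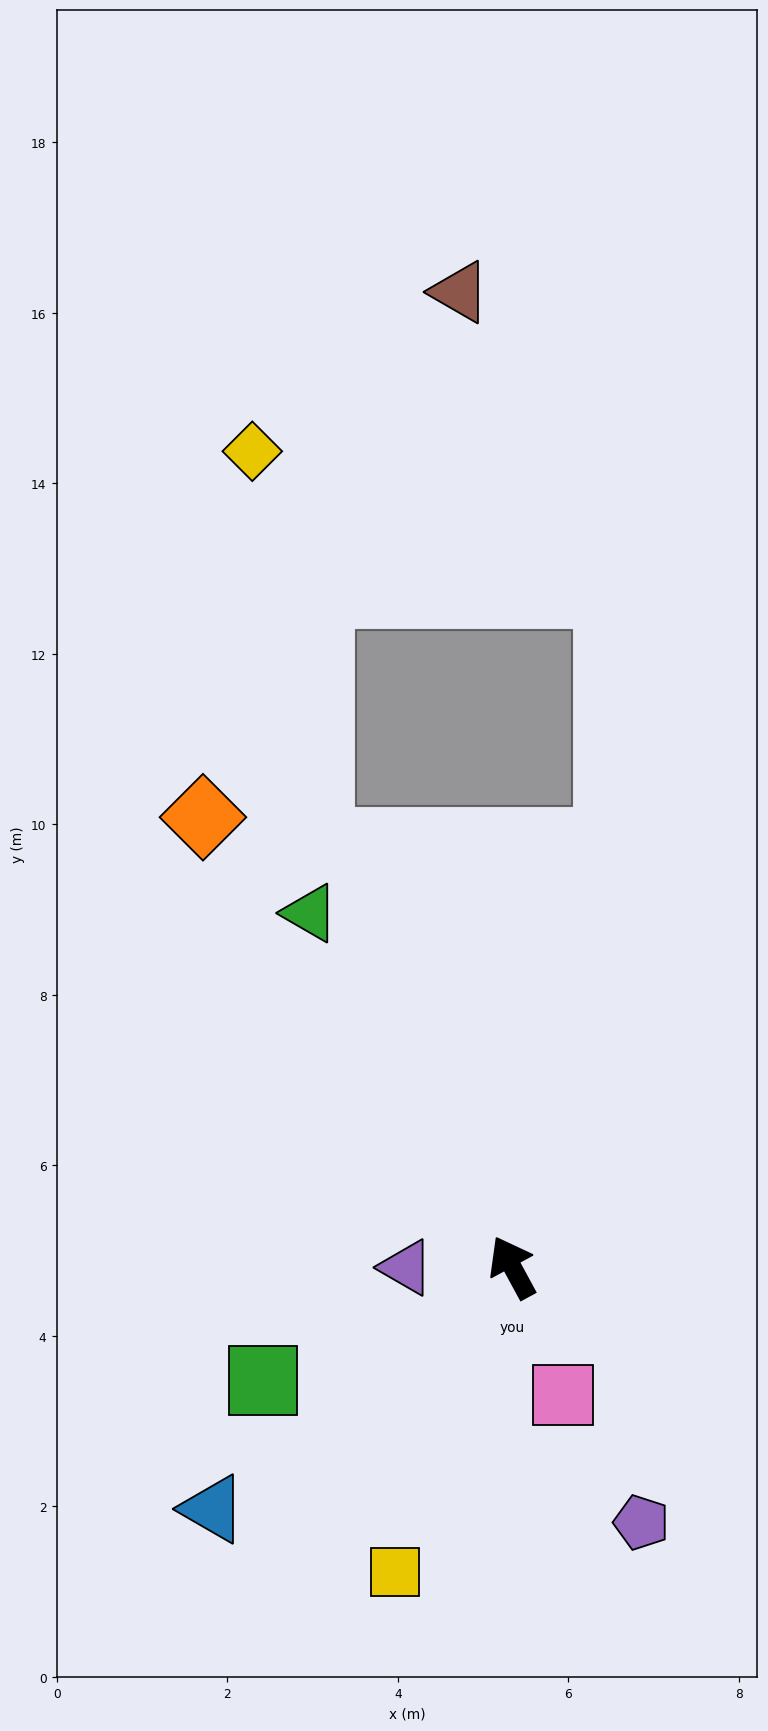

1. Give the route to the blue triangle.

turn left 100°, forward 4.5 m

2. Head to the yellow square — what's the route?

turn left 130°, forward 3.8 m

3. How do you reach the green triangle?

forward 4.8 m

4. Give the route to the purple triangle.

turn left 62°, forward 1.2 m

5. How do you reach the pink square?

turn left 173°, forward 1.6 m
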